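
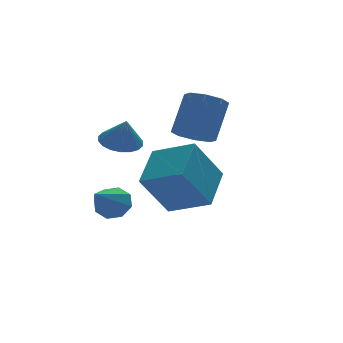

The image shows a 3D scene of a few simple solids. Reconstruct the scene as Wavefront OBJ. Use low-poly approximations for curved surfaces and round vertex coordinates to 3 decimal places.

v -1.496 2.419 -2.089
v -0.874 2.19 -1.658
v -2.684 1.261 -0.991
v -1.144 2.682 -1.432
v -1.62 3.019 -1.591
v -2.023 3.005 -2.041
v -2.117 2.648 -2.52
v -1.847 2.157 -2.746
v -1.371 1.819 -2.587
v -0.968 1.833 -2.137
v -1.823 0.781 1.719
v -1.406 0.107 1.441
v -1.757 0.359 2.841
v -1.132 0.35 1.516
v -0.994 0.677 1.632
v -1.021 1.026 1.764
v -1.206 1.326 1.888
v -1.514 1.518 1.979
v -1.883 1.564 2.018
v -2.24 1.455 1.998
v -2.514 1.213 1.923
v -2.652 0.885 1.807
v -2.625 0.537 1.674
v -2.44 0.237 1.55
v -2.132 0.045 1.46
v -1.763 -0.002 1.421
v 1.326 1.334 1.315
v 2.027 0.847 1.149
v 2.875 1.518 2.759
v 2.174 2.006 2.925
v 2.067 1.452 0.875
v 2.916 2.123 2.486
v 1.673 1.989 0.859
v 2.522 2.66 2.469
v 1.076 2.142 1.11
v 1.924 2.813 2.72
v 0.625 1.822 1.481
v 1.473 2.493 3.091
v 0.584 1.217 1.754
v 1.433 1.888 3.365
v 0.978 0.68 1.771
v 1.827 1.351 3.381
v 1.576 0.527 1.52
v 2.424 1.198 3.13
v -0.908 -2.612 1.125
v 0.192 -1.257 1.972
v -1.993 -1.32 0.468
v -0.893 0.035 1.316
v 0.273 -2.495 -0.596
v 1.373 -1.14 0.252
v -0.812 -1.203 -1.252
v 0.288 0.152 -0.405
f 2 1 4
f 2 4 3
f 4 1 5
f 4 5 3
f 5 1 6
f 5 6 3
f 6 1 7
f 6 7 3
f 7 1 8
f 7 8 3
f 8 1 9
f 8 9 3
f 9 1 10
f 9 10 3
f 10 1 2
f 10 2 3
f 12 11 14
f 12 14 13
f 14 11 15
f 14 15 13
f 15 11 16
f 15 16 13
f 16 11 17
f 16 17 13
f 17 11 18
f 17 18 13
f 18 11 19
f 18 19 13
f 19 11 20
f 19 20 13
f 20 11 21
f 20 21 13
f 21 11 22
f 21 22 13
f 22 11 23
f 22 23 13
f 23 11 24
f 23 24 13
f 24 11 25
f 24 25 13
f 25 11 26
f 25 26 13
f 26 11 12
f 26 12 13
f 28 27 31
f 28 31 29
f 29 31 32
f 29 32 30
f 31 27 33
f 31 33 32
f 32 33 34
f 32 34 30
f 33 27 35
f 33 35 34
f 34 35 36
f 34 36 30
f 35 27 37
f 35 37 36
f 36 37 38
f 36 38 30
f 37 27 39
f 37 39 38
f 38 39 40
f 38 40 30
f 39 27 41
f 39 41 40
f 40 41 42
f 40 42 30
f 41 27 43
f 41 43 42
f 42 43 44
f 42 44 30
f 43 27 28
f 43 28 44
f 44 28 29
f 44 29 30
f 46 48 45
f 49 46 45
f 45 48 47
f 47 49 45
f 46 52 48
f 50 46 49
f 50 52 46
f 48 52 47
f 51 49 47
f 47 52 51
f 51 50 49
f 52 50 51



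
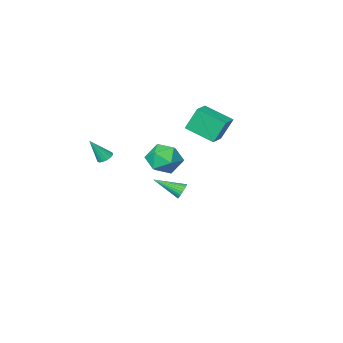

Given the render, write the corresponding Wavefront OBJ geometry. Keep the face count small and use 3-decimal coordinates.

v 1.62 1.357 0.647
v 2.63 1.101 1.148
v 0.73 0.279 1.892
v 1.74 0.023 2.393
v 1.309 1.094 2.474
v 1.859 1.759 1.705
v 1.501 -0.379 1.335
v 2.051 0.286 0.566
v 2.557 0.028 1.574
v 2.438 0.938 2.277
v 0.922 0.442 0.763
v 0.803 1.352 1.466
v -1.411 -2.617 -3.41
v -1.005 -2.403 -3.765
v -0.109 -3.763 -2.61
v -0.989 -2.262 -3.589
v -1.037 -2.175 -3.385
v -1.142 -2.155 -3.186
v -1.288 -2.205 -3.021
v -1.453 -2.319 -2.915
v -1.611 -2.477 -2.884
v -1.739 -2.657 -2.933
v -1.817 -2.831 -3.055
v -1.833 -2.973 -3.231
v -1.785 -3.06 -3.434
v -1.68 -3.08 -3.634
v -1.534 -3.029 -3.799
v -1.37 -2.916 -3.905
v -1.211 -2.757 -3.936
v -1.083 -2.577 -3.887
v -3.594 -5.17 0.521
v -4.229 -4.834 2.073
v -4.6 -3.601 -0.231
v -5.236 -3.265 1.321
v -2.624 -4.435 0.759
v -3.26 -4.099 2.311
v -3.631 -2.866 0.007
v -4.266 -2.53 1.559
v 3.527 -2.802 0.581
v 3.851 -2.394 0.484
v 4.333 -3.118 1.939
v 3.663 -2.291 0.62
v 3.444 -2.305 0.747
v 3.244 -2.433 0.835
v 3.108 -2.646 0.866
v 3.069 -2.894 0.831
v 3.135 -3.121 0.739
v 3.291 -3.275 0.611
v 3.5 -3.32 0.476
v 3.716 -3.247 0.365
v 3.889 -3.072 0.304
v 3.979 -2.835 0.306
v 3.965 -2.59 0.371
f 1 12 6
f 1 6 2
f 1 2 8
f 1 8 11
f 1 11 12
f 2 6 10
f 6 12 5
f 12 11 3
f 11 8 7
f 8 2 9
f 4 10 5
f 4 5 3
f 4 3 7
f 4 7 9
f 4 9 10
f 5 10 6
f 3 5 12
f 7 3 11
f 9 7 8
f 10 9 2
f 14 13 16
f 14 16 15
f 16 13 17
f 16 17 15
f 17 13 18
f 17 18 15
f 18 13 19
f 18 19 15
f 19 13 20
f 19 20 15
f 20 13 21
f 20 21 15
f 21 13 22
f 21 22 15
f 22 13 23
f 22 23 15
f 23 13 24
f 23 24 15
f 24 13 25
f 24 25 15
f 25 13 26
f 25 26 15
f 26 13 27
f 26 27 15
f 27 13 28
f 27 28 15
f 28 13 29
f 28 29 15
f 29 13 30
f 29 30 15
f 30 13 14
f 30 14 15
f 32 34 31
f 35 32 31
f 31 34 33
f 33 35 31
f 32 38 34
f 36 32 35
f 36 38 32
f 34 38 33
f 37 35 33
f 33 38 37
f 37 36 35
f 38 36 37
f 40 39 42
f 40 42 41
f 42 39 43
f 42 43 41
f 43 39 44
f 43 44 41
f 44 39 45
f 44 45 41
f 45 39 46
f 45 46 41
f 46 39 47
f 46 47 41
f 47 39 48
f 47 48 41
f 48 39 49
f 48 49 41
f 49 39 50
f 49 50 41
f 50 39 51
f 50 51 41
f 51 39 52
f 51 52 41
f 52 39 53
f 52 53 41
f 53 39 40
f 53 40 41



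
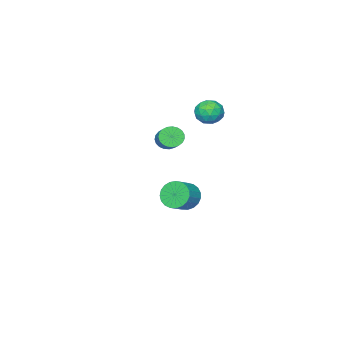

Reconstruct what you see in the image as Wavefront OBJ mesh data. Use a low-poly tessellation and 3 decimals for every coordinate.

v -0.194 -1.115 3.049
v 0.609 -0.965 3.126
v -0.029 -2.295 3.634
v 0.774 -2.145 3.711
v 0.232 -1.717 4.153
v 0.13 -0.987 3.792
v 0.45 -2.273 2.968
v 0.348 -1.543 2.607
v 1.007 -1.68 3.076
v 0.872 -1.337 3.808
v -0.292 -1.923 2.952
v -0.427 -1.58 3.684
v 0.193 -0.936 3.037
v 0.387 -2.324 3.723
v 0.069 -2.072 3.983
v 0.54 -1.984 4.029
v -0.088 -0.95 3.428
v 0.384 -0.861 3.473
v 0.162 -1.303 4.077
v 0.196 -2.399 3.287
v 0.668 -2.31 3.332
v 0.04 -1.276 2.731
v 0.511 -1.188 2.777
v 0.418 -1.957 2.683
v 0.899 -1.269 3.052
v 0.996 -1.962 3.396
v 0.805 -2.037 2.959
v 0.745 -1.609 2.747
v 0.82 -1.067 3.483
v 0.916 -1.76 3.826
v 0.598 -1.508 4.086
v 0.538 -1.08 3.874
v 1.053 -1.487 3.453
v -0.336 -1.5 2.934
v -0.24 -2.193 3.277
v 0.042 -2.18 2.886
v -0.018 -1.752 2.674
v -0.416 -1.298 3.364
v -0.319 -1.991 3.708
v -0.165 -1.651 4.013
v -0.225 -1.223 3.801
v -0.473 -1.773 3.307
v 0.063 -3.476 -3.479
v 0.468 -4.059 -4.016
v 1.482 -3.886 -3.438
v 1.077 -3.304 -2.901
v 0.517 -3.74 -4.198
v 1.531 -3.567 -3.619
v 0.488 -3.375 -4.255
v 1.502 -3.203 -3.676
v 0.385 -3.028 -4.177
v 1.399 -2.856 -3.599
v 0.226 -2.759 -3.98
v 1.241 -2.586 -3.401
v 0.04 -2.613 -3.695
v 1.054 -2.441 -3.117
v -0.143 -2.617 -3.374
v 0.871 -2.445 -2.795
v -0.29 -2.769 -3.07
v 0.724 -2.597 -2.492
v -0.376 -3.044 -2.837
v 0.638 -2.871 -2.259
v -0.387 -3.393 -2.715
v 0.628 -3.221 -2.137
v -0.319 -3.757 -2.726
v 0.695 -3.584 -2.148
v -0.185 -4.072 -2.866
v 0.829 -3.9 -2.288
v -0.009 -4.284 -3.113
v 1.005 -4.112 -2.535
v 0.18 -4.357 -3.423
v 1.194 -4.184 -2.844
v 0.349 -4.277 -3.742
v 1.363 -4.105 -3.164
v 3.456 -1.406 2.628
v 3.833 -1.862 2.871
v 4.601 -0.811 3.654
v 4.224 -0.354 3.412
v 3.965 -1.794 2.65
v 4.733 -0.742 3.433
v 4.008 -1.658 2.425
v 4.776 -0.606 3.209
v 3.956 -1.479 2.236
v 4.724 -0.427 3.019
v 3.817 -1.287 2.114
v 4.586 -0.235 2.897
v 3.616 -1.116 2.081
v 4.385 -0.064 2.864
v 3.388 -0.994 2.143
v 4.156 0.057 2.926
v 3.171 -0.945 2.289
v 3.939 0.107 3.072
v 3.003 -0.974 2.493
v 3.771 0.077 3.277
v 2.914 -1.079 2.721
v 3.682 -0.027 3.504
v 2.918 -1.24 2.933
v 3.686 -0.188 3.716
v 3.015 -1.43 3.092
v 3.784 -0.378 3.875
v 3.189 -1.615 3.171
v 3.957 -0.563 3.954
v 3.409 -1.765 3.156
v 4.177 -0.713 3.94
v 3.637 -1.852 3.05
v 4.405 -0.8 3.833
f 1 38 17
f 38 12 41
f 17 41 6
f 38 41 17
f 1 17 13
f 17 6 18
f 13 18 2
f 17 18 13
f 1 13 22
f 13 2 23
f 22 23 8
f 13 23 22
f 1 22 34
f 22 8 37
f 34 37 11
f 22 37 34
f 1 34 38
f 34 11 42
f 38 42 12
f 34 42 38
f 2 18 29
f 18 6 32
f 29 32 10
f 18 32 29
f 6 41 19
f 41 12 40
f 19 40 5
f 41 40 19
f 12 42 39
f 42 11 35
f 39 35 3
f 42 35 39
f 11 37 36
f 37 8 24
f 36 24 7
f 37 24 36
f 8 23 28
f 23 2 25
f 28 25 9
f 23 25 28
f 4 30 16
f 30 10 31
f 16 31 5
f 30 31 16
f 4 16 14
f 16 5 15
f 14 15 3
f 16 15 14
f 4 14 21
f 14 3 20
f 21 20 7
f 14 20 21
f 4 21 26
f 21 7 27
f 26 27 9
f 21 27 26
f 4 26 30
f 26 9 33
f 30 33 10
f 26 33 30
f 5 31 19
f 31 10 32
f 19 32 6
f 31 32 19
f 3 15 39
f 15 5 40
f 39 40 12
f 15 40 39
f 7 20 36
f 20 3 35
f 36 35 11
f 20 35 36
f 9 27 28
f 27 7 24
f 28 24 8
f 27 24 28
f 10 33 29
f 33 9 25
f 29 25 2
f 33 25 29
f 44 43 47
f 44 47 45
f 45 47 48
f 45 48 46
f 47 43 49
f 47 49 48
f 48 49 50
f 48 50 46
f 49 43 51
f 49 51 50
f 50 51 52
f 50 52 46
f 51 43 53
f 51 53 52
f 52 53 54
f 52 54 46
f 53 43 55
f 53 55 54
f 54 55 56
f 54 56 46
f 55 43 57
f 55 57 56
f 56 57 58
f 56 58 46
f 57 43 59
f 57 59 58
f 58 59 60
f 58 60 46
f 59 43 61
f 59 61 60
f 60 61 62
f 60 62 46
f 61 43 63
f 61 63 62
f 62 63 64
f 62 64 46
f 63 43 65
f 63 65 64
f 64 65 66
f 64 66 46
f 65 43 67
f 65 67 66
f 66 67 68
f 66 68 46
f 67 43 69
f 67 69 68
f 68 69 70
f 68 70 46
f 69 43 71
f 69 71 70
f 70 71 72
f 70 72 46
f 71 43 73
f 71 73 72
f 72 73 74
f 72 74 46
f 73 43 44
f 73 44 74
f 74 44 45
f 74 45 46
f 76 75 79
f 76 79 77
f 77 79 80
f 77 80 78
f 79 75 81
f 79 81 80
f 80 81 82
f 80 82 78
f 81 75 83
f 81 83 82
f 82 83 84
f 82 84 78
f 83 75 85
f 83 85 84
f 84 85 86
f 84 86 78
f 85 75 87
f 85 87 86
f 86 87 88
f 86 88 78
f 87 75 89
f 87 89 88
f 88 89 90
f 88 90 78
f 89 75 91
f 89 91 90
f 90 91 92
f 90 92 78
f 91 75 93
f 91 93 92
f 92 93 94
f 92 94 78
f 93 75 95
f 93 95 94
f 94 95 96
f 94 96 78
f 95 75 97
f 95 97 96
f 96 97 98
f 96 98 78
f 97 75 99
f 97 99 98
f 98 99 100
f 98 100 78
f 99 75 101
f 99 101 100
f 100 101 102
f 100 102 78
f 101 75 103
f 101 103 102
f 102 103 104
f 102 104 78
f 103 75 105
f 103 105 104
f 104 105 106
f 104 106 78
f 105 75 76
f 105 76 106
f 106 76 77
f 106 77 78



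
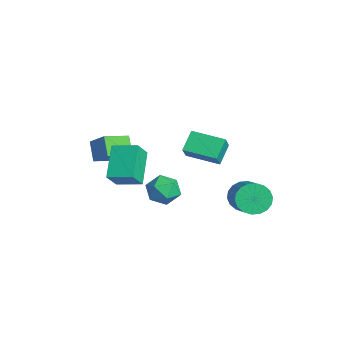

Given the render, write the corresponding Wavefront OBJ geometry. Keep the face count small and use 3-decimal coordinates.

v 0.974 2.837 -2.031
v 1.451 2.975 -2.77
v 3.282 2.661 -1.649
v 2.806 2.523 -0.909
v 1.419 3.339 -2.616
v 3.25 3.025 -1.495
v 1.299 3.603 -2.347
v 3.13 3.289 -1.225
v 1.115 3.716 -2.014
v 2.946 3.402 -0.893
v 0.903 3.654 -1.685
v 2.734 3.34 -0.564
v 0.705 3.431 -1.425
v 2.537 3.117 -0.304
v 0.561 3.09 -1.284
v 2.392 2.776 -0.163
v 0.498 2.699 -1.291
v 2.329 2.385 -0.17
v 0.53 2.335 -1.445
v 2.361 2.021 -0.324
v 0.65 2.071 -1.715
v 2.481 1.757 -0.593
v 0.834 1.958 -2.047
v 2.665 1.644 -0.926
v 1.046 2.02 -2.376
v 2.877 1.706 -1.255
v 1.243 2.243 -2.636
v 3.075 1.929 -1.515
v 1.388 2.584 -2.777
v 3.219 2.27 -1.656
v -3.474 -3.452 0.378
v -2.592 -2.998 1.203
v -3.762 -2.136 -0.039
v -2.88 -1.682 0.786
v -2.64 -3.538 -0.466
v -1.758 -3.084 0.359
v -2.928 -2.222 -0.883
v -2.046 -1.768 -0.058
v -3.294 1.806 -0.264
v -2.691 1.415 0.595
v -2.151 3.143 -0.459
v -1.548 2.753 0.401
v -2.612 1.107 -1.061
v -2.009 0.717 -0.201
v -1.469 2.445 -1.255
v -0.866 2.054 -0.396
v 1.026 -3.529 0.293
v -0.308 -2.859 1.436
v 1.768 -2.509 0.562
v 0.434 -1.839 1.704
v 1.526 -4.141 1.236
v 0.192 -3.471 2.378
v 2.268 -3.121 1.504
v 0.934 -2.451 2.647
v 0.916 -1.421 -0.049
v 1.47 -0.774 0.255
v 2.07 -2.266 -0.355
v 2.624 -1.619 -0.051
v 2.095 -2.068 0.527
v 1.381 -1.546 0.717
v 2.159 -1.494 -0.817
v 1.445 -0.972 -0.627
v 2.238 -0.819 -0.22
v 2.198 -1.174 0.611
v 1.342 -1.866 -0.711
v 1.302 -2.221 0.12
f 2 1 5
f 2 5 3
f 3 5 6
f 3 6 4
f 5 1 7
f 5 7 6
f 6 7 8
f 6 8 4
f 7 1 9
f 7 9 8
f 8 9 10
f 8 10 4
f 9 1 11
f 9 11 10
f 10 11 12
f 10 12 4
f 11 1 13
f 11 13 12
f 12 13 14
f 12 14 4
f 13 1 15
f 13 15 14
f 14 15 16
f 14 16 4
f 15 1 17
f 15 17 16
f 16 17 18
f 16 18 4
f 17 1 19
f 17 19 18
f 18 19 20
f 18 20 4
f 19 1 21
f 19 21 20
f 20 21 22
f 20 22 4
f 21 1 23
f 21 23 22
f 22 23 24
f 22 24 4
f 23 1 25
f 23 25 24
f 24 25 26
f 24 26 4
f 25 1 27
f 25 27 26
f 26 27 28
f 26 28 4
f 27 1 29
f 27 29 28
f 28 29 30
f 28 30 4
f 29 1 2
f 29 2 30
f 30 2 3
f 30 3 4
f 32 34 31
f 35 32 31
f 31 34 33
f 33 35 31
f 32 38 34
f 36 32 35
f 36 38 32
f 34 38 33
f 37 35 33
f 33 38 37
f 37 36 35
f 38 36 37
f 40 42 39
f 43 40 39
f 39 42 41
f 41 43 39
f 40 46 42
f 44 40 43
f 44 46 40
f 42 46 41
f 45 43 41
f 41 46 45
f 45 44 43
f 46 44 45
f 48 50 47
f 51 48 47
f 47 50 49
f 49 51 47
f 48 54 50
f 52 48 51
f 52 54 48
f 50 54 49
f 53 51 49
f 49 54 53
f 53 52 51
f 54 52 53
f 55 66 60
f 55 60 56
f 55 56 62
f 55 62 65
f 55 65 66
f 56 60 64
f 60 66 59
f 66 65 57
f 65 62 61
f 62 56 63
f 58 64 59
f 58 59 57
f 58 57 61
f 58 61 63
f 58 63 64
f 59 64 60
f 57 59 66
f 61 57 65
f 63 61 62
f 64 63 56



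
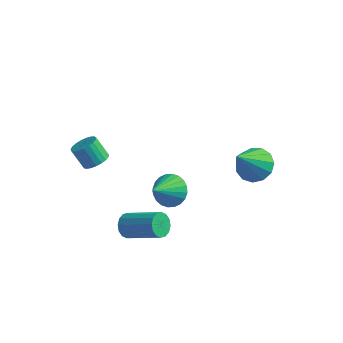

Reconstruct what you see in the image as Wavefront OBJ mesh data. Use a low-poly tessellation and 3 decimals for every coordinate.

v 1.337 -1.727 -0.263
v 1.805 -1.338 0.317
v 1.103 -2.913 0.723
v 1.507 -1.221 0.386
v 1.183 -1.181 0.357
v 0.883 -1.225 0.234
v 0.651 -1.344 0.035
v 0.524 -1.522 -0.21
v 0.521 -1.731 -0.462
v 0.642 -1.939 -0.684
v 0.869 -2.115 -0.842
v 1.167 -2.232 -0.912
v 1.491 -2.272 -0.883
v 1.792 -2.229 -0.759
v 2.023 -2.109 -0.56
v 2.15 -1.932 -0.316
v 2.153 -1.723 -0.063
v 2.032 -1.514 0.159
v -1.057 -3.788 2.626
v -0.675 -3.377 2.865
v -1.281 -3.321 3.733
v -1.663 -3.732 3.494
v -0.84 -3.23 2.741
v -1.445 -3.173 3.609
v -1.043 -3.179 2.596
v -1.648 -3.122 3.465
v -1.247 -3.234 2.457
v -1.853 -3.177 3.326
v -1.42 -3.384 2.347
v -2.025 -3.327 3.215
v -1.529 -3.605 2.285
v -2.134 -3.548 3.154
v -1.557 -3.857 2.282
v -2.162 -3.8 3.151
v -1.498 -4.097 2.339
v -2.104 -4.04 3.207
v -1.364 -4.284 2.445
v -1.969 -4.227 3.313
v -1.176 -4.385 2.582
v -1.781 -4.328 3.451
v -0.968 -4.383 2.727
v -1.573 -4.326 3.596
v -0.775 -4.278 2.854
v -1.38 -4.222 3.723
v -0.631 -4.089 2.942
v -1.236 -4.032 3.811
v -0.561 -3.847 2.975
v -1.166 -3.791 3.844
v -0.577 -3.596 2.948
v -1.182 -3.539 3.817
v 3.605 2.081 -0.879
v 4.116 2.626 -0.343
v 3.275 0.799 0.739
v 3.629 2.799 -0.305
v 3.134 2.744 -0.45
v 2.788 2.478 -0.73
v 2.702 2.086 -1.058
v 2.903 1.692 -1.329
v 3.326 1.422 -1.457
v 3.837 1.36 -1.402
v 4.275 1.528 -1.18
v 4.5 1.87 -0.863
v 4.441 2.28 -0.551
v -0.106 -2.955 -2.308
v 0.176 -3.119 -2.848
v 1.827 -3.168 -1.971
v 1.546 -3.005 -1.432
v 0.184 -2.793 -2.844
v 1.835 -2.842 -1.967
v 0.114 -2.51 -2.696
v 1.765 -2.56 -1.82
v -0.015 -2.347 -2.445
v 1.636 -2.396 -1.569
v -0.168 -2.347 -2.157
v 1.484 -2.396 -1.281
v -0.304 -2.51 -1.909
v 1.347 -2.559 -1.033
v -0.387 -2.792 -1.769
v 1.264 -2.841 -0.892
v -0.395 -3.118 -1.773
v 1.256 -3.167 -0.896
v -0.325 -3.4 -1.92
v 1.326 -3.45 -1.044
v -0.196 -3.564 -2.171
v 1.455 -3.613 -1.295
v -0.044 -3.564 -2.459
v 1.608 -3.613 -1.583
v 0.093 -3.401 -2.707
v 1.744 -3.45 -1.831
f 2 1 4
f 2 4 3
f 4 1 5
f 4 5 3
f 5 1 6
f 5 6 3
f 6 1 7
f 6 7 3
f 7 1 8
f 7 8 3
f 8 1 9
f 8 9 3
f 9 1 10
f 9 10 3
f 10 1 11
f 10 11 3
f 11 1 12
f 11 12 3
f 12 1 13
f 12 13 3
f 13 1 14
f 13 14 3
f 14 1 15
f 14 15 3
f 15 1 16
f 15 16 3
f 16 1 17
f 16 17 3
f 17 1 18
f 17 18 3
f 18 1 2
f 18 2 3
f 20 19 23
f 20 23 21
f 21 23 24
f 21 24 22
f 23 19 25
f 23 25 24
f 24 25 26
f 24 26 22
f 25 19 27
f 25 27 26
f 26 27 28
f 26 28 22
f 27 19 29
f 27 29 28
f 28 29 30
f 28 30 22
f 29 19 31
f 29 31 30
f 30 31 32
f 30 32 22
f 31 19 33
f 31 33 32
f 32 33 34
f 32 34 22
f 33 19 35
f 33 35 34
f 34 35 36
f 34 36 22
f 35 19 37
f 35 37 36
f 36 37 38
f 36 38 22
f 37 19 39
f 37 39 38
f 38 39 40
f 38 40 22
f 39 19 41
f 39 41 40
f 40 41 42
f 40 42 22
f 41 19 43
f 41 43 42
f 42 43 44
f 42 44 22
f 43 19 45
f 43 45 44
f 44 45 46
f 44 46 22
f 45 19 47
f 45 47 46
f 46 47 48
f 46 48 22
f 47 19 49
f 47 49 48
f 48 49 50
f 48 50 22
f 49 19 20
f 49 20 50
f 50 20 21
f 50 21 22
f 52 51 54
f 52 54 53
f 54 51 55
f 54 55 53
f 55 51 56
f 55 56 53
f 56 51 57
f 56 57 53
f 57 51 58
f 57 58 53
f 58 51 59
f 58 59 53
f 59 51 60
f 59 60 53
f 60 51 61
f 60 61 53
f 61 51 62
f 61 62 53
f 62 51 63
f 62 63 53
f 63 51 52
f 63 52 53
f 65 64 68
f 65 68 66
f 66 68 69
f 66 69 67
f 68 64 70
f 68 70 69
f 69 70 71
f 69 71 67
f 70 64 72
f 70 72 71
f 71 72 73
f 71 73 67
f 72 64 74
f 72 74 73
f 73 74 75
f 73 75 67
f 74 64 76
f 74 76 75
f 75 76 77
f 75 77 67
f 76 64 78
f 76 78 77
f 77 78 79
f 77 79 67
f 78 64 80
f 78 80 79
f 79 80 81
f 79 81 67
f 80 64 82
f 80 82 81
f 81 82 83
f 81 83 67
f 82 64 84
f 82 84 83
f 83 84 85
f 83 85 67
f 84 64 86
f 84 86 85
f 85 86 87
f 85 87 67
f 86 64 88
f 86 88 87
f 87 88 89
f 87 89 67
f 88 64 65
f 88 65 89
f 89 65 66
f 89 66 67



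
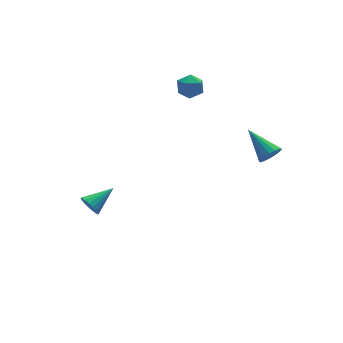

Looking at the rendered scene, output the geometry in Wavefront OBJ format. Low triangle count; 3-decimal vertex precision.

v -3.525 2.485 -2.616
v -3.248 2.273 -3.128
v -2.175 2.815 -2.024
v -3.288 2.54 -3.186
v -3.375 2.796 -3.131
v -3.492 2.99 -2.973
v -3.615 3.084 -2.745
v -3.72 3.06 -2.491
v -3.787 2.922 -2.262
v -3.801 2.697 -2.103
v -3.761 2.43 -2.045
v -3.674 2.174 -2.1
v -3.558 1.98 -2.258
v -3.435 1.885 -2.486
v -3.33 1.91 -2.74
v -3.263 2.048 -2.969
v 2.172 3.974 3.728
v 2.661 3.434 3.828
v 1.319 3.166 3.532
v 1.808 2.626 3.632
v 1.6 3.043 4.201
v 2.127 3.542 4.322
v 1.853 3.058 3.038
v 2.38 3.557 3.159
v 2.464 2.867 3.401
v 2.308 2.858 4.12
v 1.672 3.742 3.24
v 1.516 3.733 3.959
v 3.29 -2.528 2.682
v 3.811 -2.568 3.014
v 2.87 -1.072 3.518
v 3.891 -2.409 2.777
v 3.832 -2.277 2.518
v 3.65 -2.202 2.296
v 3.385 -2.202 2.163
v 3.098 -2.276 2.149
v 2.855 -2.408 2.256
v 2.711 -2.568 2.462
v 2.701 -2.718 2.717
v 2.825 -2.824 2.965
v 3.055 -2.863 3.148
v 3.34 -2.825 3.224
v 3.612 -2.718 3.176
f 2 1 4
f 2 4 3
f 4 1 5
f 4 5 3
f 5 1 6
f 5 6 3
f 6 1 7
f 6 7 3
f 7 1 8
f 7 8 3
f 8 1 9
f 8 9 3
f 9 1 10
f 9 10 3
f 10 1 11
f 10 11 3
f 11 1 12
f 11 12 3
f 12 1 13
f 12 13 3
f 13 1 14
f 13 14 3
f 14 1 15
f 14 15 3
f 15 1 16
f 15 16 3
f 16 1 2
f 16 2 3
f 17 28 22
f 17 22 18
f 17 18 24
f 17 24 27
f 17 27 28
f 18 22 26
f 22 28 21
f 28 27 19
f 27 24 23
f 24 18 25
f 20 26 21
f 20 21 19
f 20 19 23
f 20 23 25
f 20 25 26
f 21 26 22
f 19 21 28
f 23 19 27
f 25 23 24
f 26 25 18
f 30 29 32
f 30 32 31
f 32 29 33
f 32 33 31
f 33 29 34
f 33 34 31
f 34 29 35
f 34 35 31
f 35 29 36
f 35 36 31
f 36 29 37
f 36 37 31
f 37 29 38
f 37 38 31
f 38 29 39
f 38 39 31
f 39 29 40
f 39 40 31
f 40 29 41
f 40 41 31
f 41 29 42
f 41 42 31
f 42 29 43
f 42 43 31
f 43 29 30
f 43 30 31



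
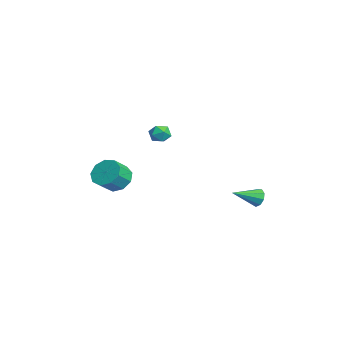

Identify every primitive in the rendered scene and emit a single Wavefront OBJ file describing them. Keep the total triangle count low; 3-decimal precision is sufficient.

v -0.516 -2.818 -2.928
v 0.281 -2.642 -3.374
v 0.853 -3.367 -2.639
v 0.056 -3.542 -2.192
v 0.2 -2.225 -2.901
v 0.772 -2.95 -2.166
v -0.215 -2.085 -2.44
v 0.357 -2.81 -1.705
v -0.771 -2.288 -2.207
v -0.2 -3.013 -1.472
v -1.208 -2.739 -2.311
v -0.636 -3.464 -1.576
v -1.321 -3.227 -2.704
v -0.749 -3.951 -1.969
v -1.057 -3.523 -3.201
v -0.485 -4.247 -2.466
v -0.54 -3.489 -3.571
v 0.032 -4.214 -2.836
v -0.012 -3.141 -3.639
v 0.56 -3.866 -2.904
v 1.766 4.18 -3.89
v 2.034 4.023 -4.415
v 2.134 2.74 -3.27
v 2.312 4.203 -4.161
v 2.335 4.372 -3.781
v 2.091 4.452 -3.451
v 1.696 4.404 -3.327
v 1.333 4.252 -3.466
v 1.173 4.066 -3.803
v 1.29 3.933 -4.181
v 1.63 3.916 -4.422
v -0.505 0.035 -0.033
v -0.222 -0.399 0.38
v -1.298 -0.661 -0.22
v -1.015 -1.095 0.193
v -1.283 -0.538 0.431
v -0.793 -0.108 0.547
v -0.727 -0.952 -0.387
v -0.237 -0.522 -0.271
v -0.359 -1.009 0.161
v -0.702 -0.753 0.666
v -0.818 -0.307 -0.506
v -1.161 -0.051 -0.001
f 2 1 5
f 2 5 3
f 3 5 6
f 3 6 4
f 5 1 7
f 5 7 6
f 6 7 8
f 6 8 4
f 7 1 9
f 7 9 8
f 8 9 10
f 8 10 4
f 9 1 11
f 9 11 10
f 10 11 12
f 10 12 4
f 11 1 13
f 11 13 12
f 12 13 14
f 12 14 4
f 13 1 15
f 13 15 14
f 14 15 16
f 14 16 4
f 15 1 17
f 15 17 16
f 16 17 18
f 16 18 4
f 17 1 19
f 17 19 18
f 18 19 20
f 18 20 4
f 19 1 2
f 19 2 20
f 20 2 3
f 20 3 4
f 22 21 24
f 22 24 23
f 24 21 25
f 24 25 23
f 25 21 26
f 25 26 23
f 26 21 27
f 26 27 23
f 27 21 28
f 27 28 23
f 28 21 29
f 28 29 23
f 29 21 30
f 29 30 23
f 30 21 31
f 30 31 23
f 31 21 22
f 31 22 23
f 32 43 37
f 32 37 33
f 32 33 39
f 32 39 42
f 32 42 43
f 33 37 41
f 37 43 36
f 43 42 34
f 42 39 38
f 39 33 40
f 35 41 36
f 35 36 34
f 35 34 38
f 35 38 40
f 35 40 41
f 36 41 37
f 34 36 43
f 38 34 42
f 40 38 39
f 41 40 33



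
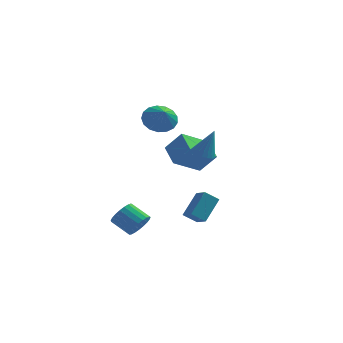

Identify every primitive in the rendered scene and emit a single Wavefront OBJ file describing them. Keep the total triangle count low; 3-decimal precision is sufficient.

v 1.592 0.527 0.397
v 2.248 0.363 0.181
v 2.188 0.773 2.023
v 2.241 0.655 0.139
v 2.121 0.925 0.142
v 1.91 1.126 0.189
v 1.644 1.224 0.272
v 1.369 1.2 0.376
v 1.132 1.061 0.484
v 0.975 0.829 0.577
v 0.924 0.544 0.639
v 0.989 0.257 0.659
v 1.158 0.016 0.633
v 1.402 -0.136 0.567
v 1.679 -0.174 0.471
v 1.941 -0.091 0.362
v 2.142 0.099 0.26
v -0.842 -3.832 -3.227
v -0.452 -3.997 -2.56
v -1.489 -3.633 -1.865
v -1.878 -3.468 -2.533
v -0.374 -3.681 -2.608
v -1.411 -3.318 -1.914
v -0.377 -3.392 -2.764
v -1.414 -3.029 -2.069
v -0.46 -3.179 -2.999
v -1.497 -2.815 -2.305
v -0.609 -3.078 -3.274
v -1.646 -2.715 -2.58
v -0.798 -3.108 -3.541
v -1.835 -2.745 -2.846
v -0.995 -3.263 -3.754
v -2.032 -2.9 -3.059
v -1.165 -3.516 -3.875
v -2.202 -3.153 -3.181
v -1.279 -3.824 -3.885
v -2.316 -3.461 -3.19
v -1.318 -4.133 -3.781
v -2.355 -3.77 -3.086
v -1.274 -4.39 -3.581
v -2.311 -4.027 -2.886
v -1.155 -4.551 -3.32
v -2.192 -4.187 -2.625
v -0.983 -4.587 -3.043
v -2.019 -4.223 -2.348
v -0.785 -4.492 -2.798
v -1.822 -4.129 -2.103
v -0.598 -4.284 -2.627
v -1.635 -3.92 -1.932
v 1.809 -3.809 -2.2
v 2.313 -2.717 -1.056
v 1.248 -3.155 -2.577
v 1.753 -2.064 -1.432
v 2.507 -3.536 -2.768
v 3.012 -2.445 -1.623
v 1.947 -2.883 -3.144
v 2.451 -1.791 -2
v -0.949 1.801 2.344
v -0.364 2.501 2.753
v -0.511 0.959 3.156
v -0.771 2.531 3.004
v -1.218 2.394 3.103
v -1.604 2.121 3.029
v -1.84 1.775 2.797
v -1.872 1.435 2.462
v -1.693 1.179 2.099
v -1.343 1.065 1.793
v -0.903 1.121 1.613
v -0.474 1.332 1.6
v -0.153 1.651 1.758
v -0.015 2.004 2.05
v -0.091 2.311 2.409
v -0.206 1.774 -0.856
v -0.902 2.966 -0.196
v 1.024 3.011 -1.793
v 0.328 4.203 -1.133
v 0.732 1.697 0.273
v 0.036 2.889 0.933
v 1.962 2.934 -0.664
v 1.266 4.126 -0.004
f 2 1 4
f 2 4 3
f 4 1 5
f 4 5 3
f 5 1 6
f 5 6 3
f 6 1 7
f 6 7 3
f 7 1 8
f 7 8 3
f 8 1 9
f 8 9 3
f 9 1 10
f 9 10 3
f 10 1 11
f 10 11 3
f 11 1 12
f 11 12 3
f 12 1 13
f 12 13 3
f 13 1 14
f 13 14 3
f 14 1 15
f 14 15 3
f 15 1 16
f 15 16 3
f 16 1 17
f 16 17 3
f 17 1 2
f 17 2 3
f 19 18 22
f 19 22 20
f 20 22 23
f 20 23 21
f 22 18 24
f 22 24 23
f 23 24 25
f 23 25 21
f 24 18 26
f 24 26 25
f 25 26 27
f 25 27 21
f 26 18 28
f 26 28 27
f 27 28 29
f 27 29 21
f 28 18 30
f 28 30 29
f 29 30 31
f 29 31 21
f 30 18 32
f 30 32 31
f 31 32 33
f 31 33 21
f 32 18 34
f 32 34 33
f 33 34 35
f 33 35 21
f 34 18 36
f 34 36 35
f 35 36 37
f 35 37 21
f 36 18 38
f 36 38 37
f 37 38 39
f 37 39 21
f 38 18 40
f 38 40 39
f 39 40 41
f 39 41 21
f 40 18 42
f 40 42 41
f 41 42 43
f 41 43 21
f 42 18 44
f 42 44 43
f 43 44 45
f 43 45 21
f 44 18 46
f 44 46 45
f 45 46 47
f 45 47 21
f 46 18 48
f 46 48 47
f 47 48 49
f 47 49 21
f 48 18 19
f 48 19 49
f 49 19 20
f 49 20 21
f 51 53 50
f 54 51 50
f 50 53 52
f 52 54 50
f 51 57 53
f 55 51 54
f 55 57 51
f 53 57 52
f 56 54 52
f 52 57 56
f 56 55 54
f 57 55 56
f 59 58 61
f 59 61 60
f 61 58 62
f 61 62 60
f 62 58 63
f 62 63 60
f 63 58 64
f 63 64 60
f 64 58 65
f 64 65 60
f 65 58 66
f 65 66 60
f 66 58 67
f 66 67 60
f 67 58 68
f 67 68 60
f 68 58 69
f 68 69 60
f 69 58 70
f 69 70 60
f 70 58 71
f 70 71 60
f 71 58 72
f 71 72 60
f 72 58 59
f 72 59 60
f 74 76 73
f 77 74 73
f 73 76 75
f 75 77 73
f 74 80 76
f 78 74 77
f 78 80 74
f 76 80 75
f 79 77 75
f 75 80 79
f 79 78 77
f 80 78 79



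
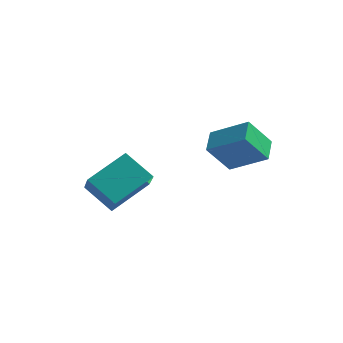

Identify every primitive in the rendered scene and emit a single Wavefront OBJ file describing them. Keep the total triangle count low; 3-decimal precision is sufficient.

v 1.913 -0.512 -1.348
v 1.752 0.408 -1.02
v 0.532 -0.466 -2.155
v 0.372 0.455 -1.828
v 2.588 0.005 -2.472
v 2.428 0.926 -2.145
v 1.208 0.052 -3.28
v 1.047 0.972 -2.952
v -1.522 -3.748 -3.311
v -2.605 -3.459 -2.54
v -1.96 -2.951 -4.226
v -3.044 -2.662 -3.455
v -0.656 -2.438 -2.585
v -1.74 -2.149 -1.814
v -1.095 -1.641 -3.5
v -2.178 -1.352 -2.729
f 2 4 1
f 5 2 1
f 1 4 3
f 3 5 1
f 2 8 4
f 6 2 5
f 6 8 2
f 4 8 3
f 7 5 3
f 3 8 7
f 7 6 5
f 8 6 7
f 10 12 9
f 13 10 9
f 9 12 11
f 11 13 9
f 10 16 12
f 14 10 13
f 14 16 10
f 12 16 11
f 15 13 11
f 11 16 15
f 15 14 13
f 16 14 15



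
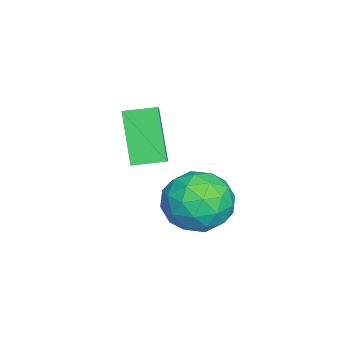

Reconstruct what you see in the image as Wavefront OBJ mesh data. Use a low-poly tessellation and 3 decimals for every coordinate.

v -1.707 0.129 2.358
v -2.535 -0.249 3.746
v -1.914 0.987 2.467
v -2.743 0.61 3.855
v -0.697 0.29 3.005
v -1.526 -0.087 4.393
v -0.905 1.149 3.114
v -1.733 0.771 4.502
v -1.588 2.688 0.965
v -1.139 2.467 1.829
v -1.981 1.133 0.771
v -1.532 0.912 1.635
v -2.376 1.446 1.633
v -2.133 2.407 1.753
v -0.987 1.193 0.847
v -0.744 2.154 0.967
v -0.768 1.543 1.756
v -1.626 1.699 2.242
v -1.494 1.901 0.358
v -2.352 2.057 0.844
v -1.329 2.714 1.414
v -1.791 0.886 1.186
v -2.287 1.2 1.185
v -2.023 1.07 1.693
v -1.913 2.679 1.369
v -1.649 2.549 1.877
v -2.377 1.949 1.762
v -1.471 1.051 0.723
v -1.207 0.921 1.231
v -1.097 2.53 0.907
v -0.833 2.4 1.415
v -0.743 1.651 0.838
v -0.847 2.041 1.879
v -1.078 1.127 1.765
v -0.757 1.292 1.302
v -0.614 1.857 1.372
v -1.351 2.133 2.165
v -1.582 1.219 2.051
v -2.079 1.533 2.05
v -1.936 2.098 2.12
v -1.133 1.59 2.122
v -1.538 2.381 0.549
v -1.769 1.467 0.435
v -1.184 1.502 0.48
v -1.041 2.067 0.55
v -2.042 2.473 0.835
v -2.273 1.559 0.721
v -2.506 1.743 1.228
v -2.363 2.308 1.298
v -1.987 2.01 0.478
f 2 4 1
f 5 2 1
f 1 4 3
f 3 5 1
f 2 8 4
f 6 2 5
f 6 8 2
f 4 8 3
f 7 5 3
f 3 8 7
f 7 6 5
f 8 6 7
f 9 46 25
f 46 20 49
f 25 49 14
f 46 49 25
f 9 25 21
f 25 14 26
f 21 26 10
f 25 26 21
f 9 21 30
f 21 10 31
f 30 31 16
f 21 31 30
f 9 30 42
f 30 16 45
f 42 45 19
f 30 45 42
f 9 42 46
f 42 19 50
f 46 50 20
f 42 50 46
f 10 26 37
f 26 14 40
f 37 40 18
f 26 40 37
f 14 49 27
f 49 20 48
f 27 48 13
f 49 48 27
f 20 50 47
f 50 19 43
f 47 43 11
f 50 43 47
f 19 45 44
f 45 16 32
f 44 32 15
f 45 32 44
f 16 31 36
f 31 10 33
f 36 33 17
f 31 33 36
f 12 38 24
f 38 18 39
f 24 39 13
f 38 39 24
f 12 24 22
f 24 13 23
f 22 23 11
f 24 23 22
f 12 22 29
f 22 11 28
f 29 28 15
f 22 28 29
f 12 29 34
f 29 15 35
f 34 35 17
f 29 35 34
f 12 34 38
f 34 17 41
f 38 41 18
f 34 41 38
f 13 39 27
f 39 18 40
f 27 40 14
f 39 40 27
f 11 23 47
f 23 13 48
f 47 48 20
f 23 48 47
f 15 28 44
f 28 11 43
f 44 43 19
f 28 43 44
f 17 35 36
f 35 15 32
f 36 32 16
f 35 32 36
f 18 41 37
f 41 17 33
f 37 33 10
f 41 33 37



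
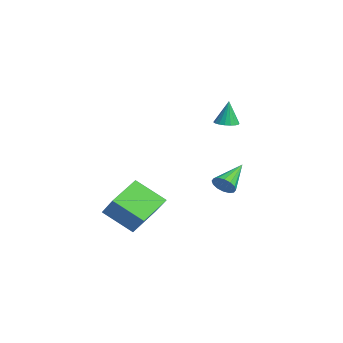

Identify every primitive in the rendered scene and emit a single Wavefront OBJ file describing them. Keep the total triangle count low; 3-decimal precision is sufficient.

v 4.141 -3.716 -2.183
v 3.17 -5.095 -1
v 2.936 -2.198 -1.402
v 1.965 -3.576 -0.219
v 5.315 -3.444 -0.901
v 4.344 -4.822 0.282
v 4.11 -1.925 -0.12
v 3.139 -3.304 1.063
v -1.415 3.004 2.862
v -0.975 3.561 2.831
v -1.525 3.176 4.418
v -1.26 3.694 2.796
v -1.575 3.69 2.775
v -1.859 3.551 2.77
v -2.054 3.303 2.784
v -2.123 2.996 2.813
v -2.052 2.691 2.851
v -1.855 2.447 2.892
v -1.571 2.314 2.927
v -1.255 2.318 2.949
v -0.972 2.457 2.953
v -0.776 2.705 2.94
v -0.707 3.012 2.911
v -0.778 3.317 2.872
v 4.4 1.036 0.699
v 4.951 1.209 1.112
v 3.3 2.384 1.601
v 4.979 1.428 0.818
v 4.852 1.542 0.493
v 4.604 1.521 0.222
v 4.301 1.369 0.08
v 4.024 1.128 0.104
v 3.849 0.862 0.287
v 3.82 0.643 0.58
v 3.947 0.529 0.906
v 4.196 0.551 1.176
v 4.499 0.702 1.318
v 4.775 0.943 1.295
f 2 4 1
f 5 2 1
f 1 4 3
f 3 5 1
f 2 8 4
f 6 2 5
f 6 8 2
f 4 8 3
f 7 5 3
f 3 8 7
f 7 6 5
f 8 6 7
f 10 9 12
f 10 12 11
f 12 9 13
f 12 13 11
f 13 9 14
f 13 14 11
f 14 9 15
f 14 15 11
f 15 9 16
f 15 16 11
f 16 9 17
f 16 17 11
f 17 9 18
f 17 18 11
f 18 9 19
f 18 19 11
f 19 9 20
f 19 20 11
f 20 9 21
f 20 21 11
f 21 9 22
f 21 22 11
f 22 9 23
f 22 23 11
f 23 9 24
f 23 24 11
f 24 9 10
f 24 10 11
f 26 25 28
f 26 28 27
f 28 25 29
f 28 29 27
f 29 25 30
f 29 30 27
f 30 25 31
f 30 31 27
f 31 25 32
f 31 32 27
f 32 25 33
f 32 33 27
f 33 25 34
f 33 34 27
f 34 25 35
f 34 35 27
f 35 25 36
f 35 36 27
f 36 25 37
f 36 37 27
f 37 25 38
f 37 38 27
f 38 25 26
f 38 26 27



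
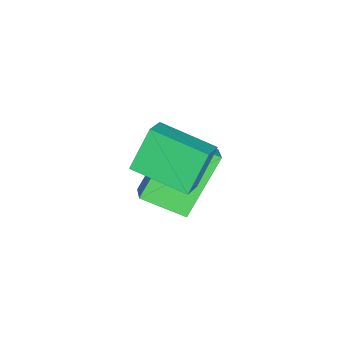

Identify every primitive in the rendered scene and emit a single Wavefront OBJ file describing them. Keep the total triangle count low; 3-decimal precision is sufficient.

v -4.135 0.386 -1.839
v -4.052 -0.9 -1.268
v -3.333 0.691 -1.269
v -3.249 -0.596 -0.699
v -2.831 -0.204 -3.361
v -2.747 -1.491 -2.791
v -2.028 0.1 -2.792
v -1.945 -1.186 -2.221
v -2.685 -0.826 0.556
v -1.897 -0.853 1.049
v -2.412 0.806 0.21
v -1.624 0.778 0.703
v -1.996 -1.178 -0.563
v -1.208 -1.206 -0.07
v -1.723 0.453 -0.909
v -0.935 0.426 -0.416
f 2 4 1
f 5 2 1
f 1 4 3
f 3 5 1
f 2 8 4
f 6 2 5
f 6 8 2
f 4 8 3
f 7 5 3
f 3 8 7
f 7 6 5
f 8 6 7
f 10 12 9
f 13 10 9
f 9 12 11
f 11 13 9
f 10 16 12
f 14 10 13
f 14 16 10
f 12 16 11
f 15 13 11
f 11 16 15
f 15 14 13
f 16 14 15



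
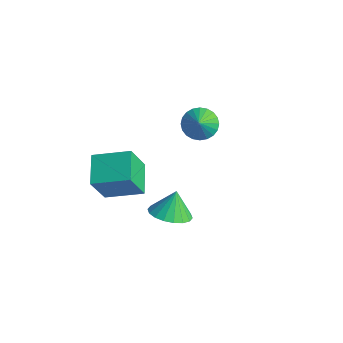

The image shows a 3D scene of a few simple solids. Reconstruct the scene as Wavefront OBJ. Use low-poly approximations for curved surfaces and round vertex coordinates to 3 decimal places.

v -1.636 -0.958 -1.871
v -1.587 -1.884 -0.02
v -0.154 0.258 -1.302
v -0.105 -0.667 0.549
v -0.475 -2.093 -2.469
v -0.426 -3.018 -0.618
v 1.007 -0.876 -1.9
v 1.056 -1.802 -0.049
v 3.052 -1.15 -1.681
v 3.893 -0.499 -1.873
v 2.888 -0.57 -0.439
v 3.52 -0.245 -2.041
v 3.055 -0.171 -2.137
v 2.59 -0.29 -2.143
v 2.216 -0.58 -2.058
v 2.008 -0.982 -1.897
v 2.006 -1.418 -1.694
v 2.212 -1.8 -1.489
v 2.584 -2.054 -1.321
v 3.049 -2.129 -1.224
v 3.515 -2.009 -1.218
v 3.889 -1.72 -1.304
v 4.097 -1.317 -1.464
v 4.098 -0.881 -1.667
v -0.392 4.205 -0.974
v 0.119 3.705 -1.6
v 0.092 3.635 -0.126
v 0.344 3.993 -1.536
v 0.457 4.312 -1.386
v 0.441 4.615 -1.173
v 0.298 4.856 -0.93
v 0.05 4.997 -0.694
v -0.265 5.018 -0.5
v -0.6 4.915 -0.379
v -0.903 4.704 -0.348
v -1.128 4.417 -0.412
v -1.241 4.097 -0.562
v -1.225 3.794 -0.774
v -1.082 3.553 -1.018
v -0.834 3.412 -1.254
v -0.519 3.391 -1.448
v -0.184 3.494 -1.569
f 2 4 1
f 5 2 1
f 1 4 3
f 3 5 1
f 2 8 4
f 6 2 5
f 6 8 2
f 4 8 3
f 7 5 3
f 3 8 7
f 7 6 5
f 8 6 7
f 10 9 12
f 10 12 11
f 12 9 13
f 12 13 11
f 13 9 14
f 13 14 11
f 14 9 15
f 14 15 11
f 15 9 16
f 15 16 11
f 16 9 17
f 16 17 11
f 17 9 18
f 17 18 11
f 18 9 19
f 18 19 11
f 19 9 20
f 19 20 11
f 20 9 21
f 20 21 11
f 21 9 22
f 21 22 11
f 22 9 23
f 22 23 11
f 23 9 24
f 23 24 11
f 24 9 10
f 24 10 11
f 26 25 28
f 26 28 27
f 28 25 29
f 28 29 27
f 29 25 30
f 29 30 27
f 30 25 31
f 30 31 27
f 31 25 32
f 31 32 27
f 32 25 33
f 32 33 27
f 33 25 34
f 33 34 27
f 34 25 35
f 34 35 27
f 35 25 36
f 35 36 27
f 36 25 37
f 36 37 27
f 37 25 38
f 37 38 27
f 38 25 39
f 38 39 27
f 39 25 40
f 39 40 27
f 40 25 41
f 40 41 27
f 41 25 42
f 41 42 27
f 42 25 26
f 42 26 27



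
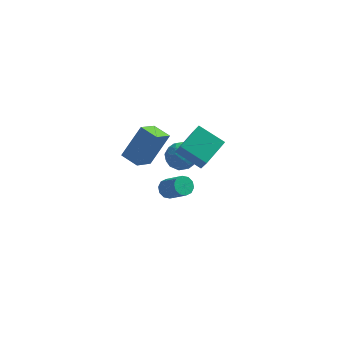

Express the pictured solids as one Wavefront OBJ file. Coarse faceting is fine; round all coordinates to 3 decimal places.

v -1.312 1.31 -0.782
v -0.433 1.357 -0.464
v -1.147 -0.177 -1.016
v -0.268 -0.13 -0.698
v -0.985 -0.007 -0.11
v -1.087 0.912 0.035
v -0.493 0.268 -1.515
v -0.595 1.187 -1.37
v 0.073 0.714 -0.917
v -0.231 0.543 -0.049
v -1.349 0.637 -1.431
v -1.653 0.466 -0.563
v -0.887 1.464 -0.602
v -0.693 -0.284 -0.878
v -1.115 -0.212 -0.532
v -0.598 -0.184 -0.345
v -1.271 1.202 -0.309
v -0.755 1.23 -0.123
v -1.079 0.428 0.086
v -0.825 -0.05 -1.357
v -0.309 -0.022 -1.171
v -0.982 1.364 -1.135
v -0.465 1.392 -0.948
v -0.501 0.752 -1.566
v -0.073 1.114 -0.682
v 0.024 0.24 -0.82
v -0.108 0.474 -1.3
v -0.168 1.014 -1.215
v -0.252 1.013 -0.172
v -0.155 0.14 -0.309
v -0.576 0.211 0.037
v -0.636 0.752 0.122
v 0.046 0.635 -0.438
v -1.425 1.04 -1.171
v -1.328 0.167 -1.308
v -0.944 0.428 -1.602
v -1.004 0.969 -1.517
v -1.604 0.94 -0.66
v -1.507 0.066 -0.798
v -1.412 0.166 -0.265
v -1.472 0.706 -0.18
v -1.626 0.545 -1.042
v -1.884 -2.856 1.754
v -2.388 -3.948 2.581
v -2.767 -2.302 1.947
v -3.272 -3.395 2.773
v -1.008 -2.025 3.387
v -1.513 -3.118 4.213
v -1.892 -1.472 3.579
v -2.396 -2.564 4.406
v -0.903 -0.909 1.019
v -0.521 -1.679 2.248
v -0.134 0.424 1.615
v 0.248 -0.346 2.844
v 0.512 -1.394 0.276
v 0.894 -2.164 1.505
v 1.281 -0.061 0.872
v 1.663 -0.831 2.101
v -1.509 0.703 -3.809
v -1.101 0.564 -4.255
v -0.142 -0.142 -3.157
v -0.551 -0.003 -2.711
v -1.01 0.908 -4.113
v -0.051 0.202 -3.015
v -1.109 1.174 -3.856
v -0.15 0.468 -2.758
v -1.361 1.26 -3.58
v -0.402 0.554 -2.482
v -1.67 1.133 -3.392
v -0.711 0.427 -2.294
v -1.918 0.842 -3.363
v -0.959 0.136 -2.265
v -2.009 0.498 -3.505
v -1.05 -0.208 -2.407
v -1.91 0.232 -3.762
v -0.951 -0.474 -2.664
v -1.658 0.146 -4.038
v -0.699 -0.56 -2.94
v -1.349 0.273 -4.226
v -0.39 -0.433 -3.128
f 1 38 17
f 38 12 41
f 17 41 6
f 38 41 17
f 1 17 13
f 17 6 18
f 13 18 2
f 17 18 13
f 1 13 22
f 13 2 23
f 22 23 8
f 13 23 22
f 1 22 34
f 22 8 37
f 34 37 11
f 22 37 34
f 1 34 38
f 34 11 42
f 38 42 12
f 34 42 38
f 2 18 29
f 18 6 32
f 29 32 10
f 18 32 29
f 6 41 19
f 41 12 40
f 19 40 5
f 41 40 19
f 12 42 39
f 42 11 35
f 39 35 3
f 42 35 39
f 11 37 36
f 37 8 24
f 36 24 7
f 37 24 36
f 8 23 28
f 23 2 25
f 28 25 9
f 23 25 28
f 4 30 16
f 30 10 31
f 16 31 5
f 30 31 16
f 4 16 14
f 16 5 15
f 14 15 3
f 16 15 14
f 4 14 21
f 14 3 20
f 21 20 7
f 14 20 21
f 4 21 26
f 21 7 27
f 26 27 9
f 21 27 26
f 4 26 30
f 26 9 33
f 30 33 10
f 26 33 30
f 5 31 19
f 31 10 32
f 19 32 6
f 31 32 19
f 3 15 39
f 15 5 40
f 39 40 12
f 15 40 39
f 7 20 36
f 20 3 35
f 36 35 11
f 20 35 36
f 9 27 28
f 27 7 24
f 28 24 8
f 27 24 28
f 10 33 29
f 33 9 25
f 29 25 2
f 33 25 29
f 44 46 43
f 47 44 43
f 43 46 45
f 45 47 43
f 44 50 46
f 48 44 47
f 48 50 44
f 46 50 45
f 49 47 45
f 45 50 49
f 49 48 47
f 50 48 49
f 52 54 51
f 55 52 51
f 51 54 53
f 53 55 51
f 52 58 54
f 56 52 55
f 56 58 52
f 54 58 53
f 57 55 53
f 53 58 57
f 57 56 55
f 58 56 57
f 60 59 63
f 60 63 61
f 61 63 64
f 61 64 62
f 63 59 65
f 63 65 64
f 64 65 66
f 64 66 62
f 65 59 67
f 65 67 66
f 66 67 68
f 66 68 62
f 67 59 69
f 67 69 68
f 68 69 70
f 68 70 62
f 69 59 71
f 69 71 70
f 70 71 72
f 70 72 62
f 71 59 73
f 71 73 72
f 72 73 74
f 72 74 62
f 73 59 75
f 73 75 74
f 74 75 76
f 74 76 62
f 75 59 77
f 75 77 76
f 76 77 78
f 76 78 62
f 77 59 79
f 77 79 78
f 78 79 80
f 78 80 62
f 79 59 60
f 79 60 80
f 80 60 61
f 80 61 62



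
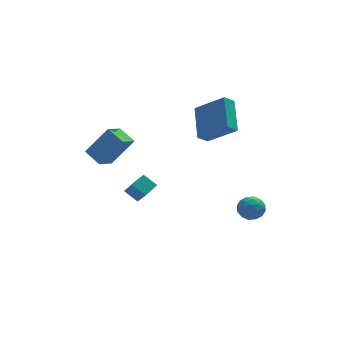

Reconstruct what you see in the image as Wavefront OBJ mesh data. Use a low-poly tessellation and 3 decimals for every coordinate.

v -4.976 0.893 1.614
v -3.754 0.796 3.194
v -4.148 1.686 1.022
v -2.926 1.588 2.602
v -4.434 -0.028 1.138
v -3.212 -0.126 2.718
v -3.606 0.764 0.546
v -2.384 0.667 2.126
v -3.899 -3.31 1.172
v -3.655 -4.035 2.083
v -3.173 -2.751 1.422
v -2.929 -3.476 2.334
v -3.331 -3.804 0.626
v -3.087 -4.529 1.538
v -2.605 -3.245 0.877
v -2.361 -3.97 1.788
v 2.206 -0.89 3.424
v 2.553 0.93 4.535
v 0.877 0.122 2.184
v 1.225 1.941 3.295
v 2.815 -0.701 2.925
v 3.163 1.118 4.036
v 1.487 0.31 1.685
v 1.834 2.13 2.796
v 2.703 -2.437 -2.321
v 3.48 -2.463 -2.136
v 2.44 -3.217 -1.324
v 3.217 -3.243 -1.139
v 2.805 -2.566 -1.038
v 2.968 -2.084 -1.655
v 2.952 -3.596 -1.805
v 3.115 -3.114 -2.422
v 3.634 -3.18 -1.818
v 3.543 -2.543 -1.344
v 2.377 -3.137 -2.116
v 2.286 -2.5 -1.642
v 3.115 -2.382 -2.316
v 2.805 -3.298 -1.144
v 2.563 -2.9 -1.085
v 3.02 -2.916 -0.976
v 2.814 -2.159 -2.033
v 3.27 -2.174 -1.924
v 2.874 -2.234 -1.279
v 2.65 -3.506 -1.536
v 3.106 -3.521 -1.427
v 2.9 -2.764 -2.484
v 3.357 -2.78 -2.375
v 3.046 -3.446 -2.181
v 3.662 -2.818 -2.02
v 3.507 -3.277 -1.434
v 3.352 -3.484 -1.826
v 3.447 -3.201 -2.188
v 3.609 -2.444 -1.742
v 3.454 -2.902 -1.156
v 3.212 -2.504 -1.096
v 3.307 -2.221 -1.459
v 3.699 -2.865 -1.555
v 2.466 -2.778 -2.304
v 2.311 -3.236 -1.718
v 2.613 -3.459 -2.001
v 2.708 -3.176 -2.364
v 2.413 -2.403 -2.026
v 2.258 -2.862 -1.44
v 2.473 -2.479 -1.272
v 2.568 -2.196 -1.634
v 2.221 -2.815 -1.905
f 2 4 1
f 5 2 1
f 1 4 3
f 3 5 1
f 2 8 4
f 6 2 5
f 6 8 2
f 4 8 3
f 7 5 3
f 3 8 7
f 7 6 5
f 8 6 7
f 10 12 9
f 13 10 9
f 9 12 11
f 11 13 9
f 10 16 12
f 14 10 13
f 14 16 10
f 12 16 11
f 15 13 11
f 11 16 15
f 15 14 13
f 16 14 15
f 18 20 17
f 21 18 17
f 17 20 19
f 19 21 17
f 18 24 20
f 22 18 21
f 22 24 18
f 20 24 19
f 23 21 19
f 19 24 23
f 23 22 21
f 24 22 23
f 25 62 41
f 62 36 65
f 41 65 30
f 62 65 41
f 25 41 37
f 41 30 42
f 37 42 26
f 41 42 37
f 25 37 46
f 37 26 47
f 46 47 32
f 37 47 46
f 25 46 58
f 46 32 61
f 58 61 35
f 46 61 58
f 25 58 62
f 58 35 66
f 62 66 36
f 58 66 62
f 26 42 53
f 42 30 56
f 53 56 34
f 42 56 53
f 30 65 43
f 65 36 64
f 43 64 29
f 65 64 43
f 36 66 63
f 66 35 59
f 63 59 27
f 66 59 63
f 35 61 60
f 61 32 48
f 60 48 31
f 61 48 60
f 32 47 52
f 47 26 49
f 52 49 33
f 47 49 52
f 28 54 40
f 54 34 55
f 40 55 29
f 54 55 40
f 28 40 38
f 40 29 39
f 38 39 27
f 40 39 38
f 28 38 45
f 38 27 44
f 45 44 31
f 38 44 45
f 28 45 50
f 45 31 51
f 50 51 33
f 45 51 50
f 28 50 54
f 50 33 57
f 54 57 34
f 50 57 54
f 29 55 43
f 55 34 56
f 43 56 30
f 55 56 43
f 27 39 63
f 39 29 64
f 63 64 36
f 39 64 63
f 31 44 60
f 44 27 59
f 60 59 35
f 44 59 60
f 33 51 52
f 51 31 48
f 52 48 32
f 51 48 52
f 34 57 53
f 57 33 49
f 53 49 26
f 57 49 53



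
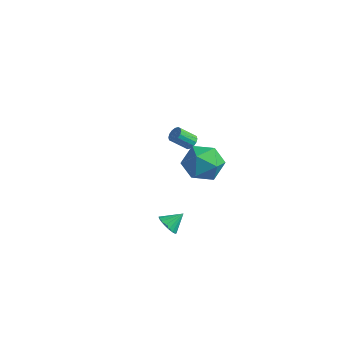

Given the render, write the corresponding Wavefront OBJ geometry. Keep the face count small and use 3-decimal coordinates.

v 0.602 1.15 -1.427
v 1.458 1.352 -0.552
v -0.198 -0.312 -0.308
v 0.658 -0.11 0.567
v -0.224 0.736 0.355
v 0.271 1.64 -0.336
v 0.989 -0.6 -0.524
v 1.484 0.304 -1.215
v 1.697 0.27 0.006
v 0.948 1.096 0.55
v 0.312 -0.056 -1.41
v -0.437 0.77 -0.866
v 1.422 -3.565 -2.113
v 1.766 -3.327 -2.637
v 1.858 -2.815 -1.487
v 1.512 -3.171 -2.648
v 1.241 -3.093 -2.552
v 1.005 -3.108 -2.37
v 0.852 -3.214 -2.137
v 0.812 -3.389 -1.9
v 0.893 -3.599 -1.704
v 1.078 -3.803 -1.59
v 1.332 -3.959 -1.579
v 1.603 -4.037 -1.674
v 1.839 -4.022 -1.856
v 1.992 -3.916 -2.089
v 2.032 -3.741 -2.327
v 1.952 -3.531 -2.523
v -2.958 4.322 -3.256
v -2.627 4.46 -2.893
v -3.251 3.816 -2.081
v -3.582 3.678 -2.444
v -2.815 4.646 -2.89
v -3.438 4.002 -2.077
v -3.04 4.745 -2.984
v -3.664 4.101 -2.171
v -3.244 4.731 -3.152
v -3.868 4.087 -2.339
v -3.371 4.607 -3.347
v -3.995 3.964 -2.534
v -3.387 4.407 -3.518
v -4.011 3.763 -2.706
v -3.289 4.184 -3.619
v -3.913 3.54 -2.807
v -3.102 3.998 -3.623
v -3.725 3.354 -2.81
v -2.876 3.899 -3.529
v -3.5 3.255 -2.716
v -2.672 3.913 -3.361
v -3.296 3.269 -2.548
v -2.545 4.036 -3.166
v -3.169 3.393 -2.353
v -2.529 4.237 -2.994
v -3.153 3.593 -2.182
f 1 12 6
f 1 6 2
f 1 2 8
f 1 8 11
f 1 11 12
f 2 6 10
f 6 12 5
f 12 11 3
f 11 8 7
f 8 2 9
f 4 10 5
f 4 5 3
f 4 3 7
f 4 7 9
f 4 9 10
f 5 10 6
f 3 5 12
f 7 3 11
f 9 7 8
f 10 9 2
f 14 13 16
f 14 16 15
f 16 13 17
f 16 17 15
f 17 13 18
f 17 18 15
f 18 13 19
f 18 19 15
f 19 13 20
f 19 20 15
f 20 13 21
f 20 21 15
f 21 13 22
f 21 22 15
f 22 13 23
f 22 23 15
f 23 13 24
f 23 24 15
f 24 13 25
f 24 25 15
f 25 13 26
f 25 26 15
f 26 13 27
f 26 27 15
f 27 13 28
f 27 28 15
f 28 13 14
f 28 14 15
f 30 29 33
f 30 33 31
f 31 33 34
f 31 34 32
f 33 29 35
f 33 35 34
f 34 35 36
f 34 36 32
f 35 29 37
f 35 37 36
f 36 37 38
f 36 38 32
f 37 29 39
f 37 39 38
f 38 39 40
f 38 40 32
f 39 29 41
f 39 41 40
f 40 41 42
f 40 42 32
f 41 29 43
f 41 43 42
f 42 43 44
f 42 44 32
f 43 29 45
f 43 45 44
f 44 45 46
f 44 46 32
f 45 29 47
f 45 47 46
f 46 47 48
f 46 48 32
f 47 29 49
f 47 49 48
f 48 49 50
f 48 50 32
f 49 29 51
f 49 51 50
f 50 51 52
f 50 52 32
f 51 29 53
f 51 53 52
f 52 53 54
f 52 54 32
f 53 29 30
f 53 30 54
f 54 30 31
f 54 31 32



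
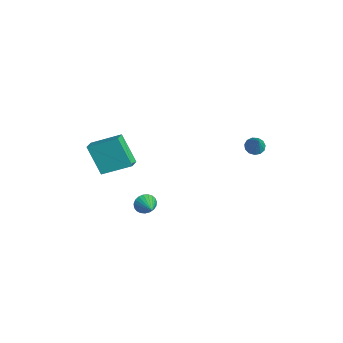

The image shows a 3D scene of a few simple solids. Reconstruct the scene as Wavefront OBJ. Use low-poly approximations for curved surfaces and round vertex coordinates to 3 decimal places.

v 1.077 -2.385 -3.332
v 1.306 -2.75 -3.897
v 2.403 -2.335 -2.828
v 1.33 -2.47 -3.99
v 1.311 -2.176 -3.969
v 1.252 -1.919 -3.838
v 1.162 -1.742 -3.62
v 1.057 -1.676 -3.352
v 0.956 -1.733 -3.08
v 0.876 -1.902 -2.852
v 0.83 -2.156 -2.707
v 0.827 -2.448 -2.671
v 0.868 -2.73 -2.748
v 0.944 -2.953 -2.927
v 1.044 -3.077 -3.176
v 1.149 -3.082 -3.451
v 1.241 -2.966 -3.707
v -1.655 -4.919 0.676
v -0.998 -5.325 0.921
v -0.955 -3.217 1.625
v -0.298 -3.623 1.869
v -0.622 -4.337 -1.129
v 0.035 -4.743 -0.885
v 0.078 -2.635 -0.181
v 0.735 -3.041 0.064
v 2.378 3.846 1.605
v 2.72 4.32 1.397
v 3.282 3.734 2.835
v 2.468 4.459 1.595
v 2.188 4.404 1.796
v 1.968 4.172 1.937
v 1.878 3.836 1.972
v 1.947 3.503 1.891
v 2.153 3.279 1.719
v 2.431 3.235 1.511
v 2.691 3.385 1.333
v 2.853 3.681 1.242
v 2.863 4.03 1.266
f 2 1 4
f 2 4 3
f 4 1 5
f 4 5 3
f 5 1 6
f 5 6 3
f 6 1 7
f 6 7 3
f 7 1 8
f 7 8 3
f 8 1 9
f 8 9 3
f 9 1 10
f 9 10 3
f 10 1 11
f 10 11 3
f 11 1 12
f 11 12 3
f 12 1 13
f 12 13 3
f 13 1 14
f 13 14 3
f 14 1 15
f 14 15 3
f 15 1 16
f 15 16 3
f 16 1 17
f 16 17 3
f 17 1 2
f 17 2 3
f 19 21 18
f 22 19 18
f 18 21 20
f 20 22 18
f 19 25 21
f 23 19 22
f 23 25 19
f 21 25 20
f 24 22 20
f 20 25 24
f 24 23 22
f 25 23 24
f 27 26 29
f 27 29 28
f 29 26 30
f 29 30 28
f 30 26 31
f 30 31 28
f 31 26 32
f 31 32 28
f 32 26 33
f 32 33 28
f 33 26 34
f 33 34 28
f 34 26 35
f 34 35 28
f 35 26 36
f 35 36 28
f 36 26 37
f 36 37 28
f 37 26 38
f 37 38 28
f 38 26 27
f 38 27 28



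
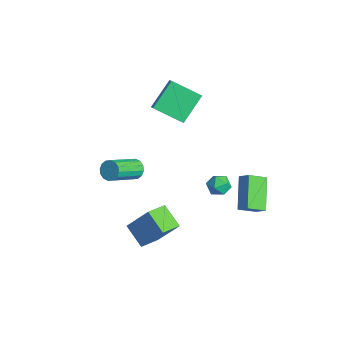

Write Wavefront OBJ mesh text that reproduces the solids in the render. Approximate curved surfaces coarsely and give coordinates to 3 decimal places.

v 3.093 3.841 -1.442
v 3.002 2.859 -0.891
v 1.734 4.605 -0.304
v 1.643 3.622 0.247
v 3.657 4.078 -0.927
v 3.566 3.095 -0.376
v 2.298 4.841 0.211
v 2.207 3.859 0.762
v -0.984 3.571 -2.095
v -0.727 3.999 -2.593
v 0.047 3.101 -1.967
v 0.304 3.529 -2.465
v 0.105 3.792 -1.842
v -0.532 4.082 -1.921
v -0.148 3.018 -2.639
v -0.785 3.308 -2.718
v -0.211 3.657 -2.929
v -0.054 4.136 -2.436
v -0.626 2.964 -2.124
v -0.469 3.443 -1.631
v 2.785 -1.363 -1.628
v 3.252 -2.471 -1.218
v 1.629 -1.592 -0.929
v 2.096 -2.7 -0.52
v 3.484 -0.54 -0.2
v 3.951 -1.648 0.209
v 2.328 -0.769 0.498
v 2.795 -1.877 0.908
v -3.055 0.085 -1.838
v -2.772 0.455 -1.429
v -2.222 -1.175 -0.333
v -2.505 -1.545 -0.742
v -3.073 0.427 -1.321
v -2.523 -1.204 -0.225
v -3.369 0.307 -1.351
v -2.819 -1.324 -0.255
v -3.581 0.127 -1.512
v -3.031 -1.503 -0.416
v -3.652 -0.064 -1.76
v -3.102 -1.694 -0.664
v -3.563 -0.215 -2.029
v -3.013 -1.845 -0.933
v -3.338 -0.285 -2.247
v -2.788 -1.915 -1.151
v -3.037 -0.256 -2.355
v -2.487 -1.887 -1.259
v -2.741 -0.136 -2.325
v -2.191 -1.767 -1.229
v -2.529 0.043 -2.164
v -1.979 -1.587 -1.068
v -2.458 0.234 -1.916
v -1.908 -1.396 -0.82
v -2.547 0.385 -1.647
v -1.997 -1.245 -0.551
v -3.765 1.396 2.183
v -4.368 2.725 3.352
v -2.728 2.596 1.354
v -3.331 3.925 2.523
v -3.129 1.215 2.717
v -3.732 2.544 3.886
v -2.092 2.415 1.888
v -2.695 3.744 3.057
f 2 4 1
f 5 2 1
f 1 4 3
f 3 5 1
f 2 8 4
f 6 2 5
f 6 8 2
f 4 8 3
f 7 5 3
f 3 8 7
f 7 6 5
f 8 6 7
f 9 20 14
f 9 14 10
f 9 10 16
f 9 16 19
f 9 19 20
f 10 14 18
f 14 20 13
f 20 19 11
f 19 16 15
f 16 10 17
f 12 18 13
f 12 13 11
f 12 11 15
f 12 15 17
f 12 17 18
f 13 18 14
f 11 13 20
f 15 11 19
f 17 15 16
f 18 17 10
f 22 24 21
f 25 22 21
f 21 24 23
f 23 25 21
f 22 28 24
f 26 22 25
f 26 28 22
f 24 28 23
f 27 25 23
f 23 28 27
f 27 26 25
f 28 26 27
f 30 29 33
f 30 33 31
f 31 33 34
f 31 34 32
f 33 29 35
f 33 35 34
f 34 35 36
f 34 36 32
f 35 29 37
f 35 37 36
f 36 37 38
f 36 38 32
f 37 29 39
f 37 39 38
f 38 39 40
f 38 40 32
f 39 29 41
f 39 41 40
f 40 41 42
f 40 42 32
f 41 29 43
f 41 43 42
f 42 43 44
f 42 44 32
f 43 29 45
f 43 45 44
f 44 45 46
f 44 46 32
f 45 29 47
f 45 47 46
f 46 47 48
f 46 48 32
f 47 29 49
f 47 49 48
f 48 49 50
f 48 50 32
f 49 29 51
f 49 51 50
f 50 51 52
f 50 52 32
f 51 29 53
f 51 53 52
f 52 53 54
f 52 54 32
f 53 29 30
f 53 30 54
f 54 30 31
f 54 31 32
f 56 58 55
f 59 56 55
f 55 58 57
f 57 59 55
f 56 62 58
f 60 56 59
f 60 62 56
f 58 62 57
f 61 59 57
f 57 62 61
f 61 60 59
f 62 60 61



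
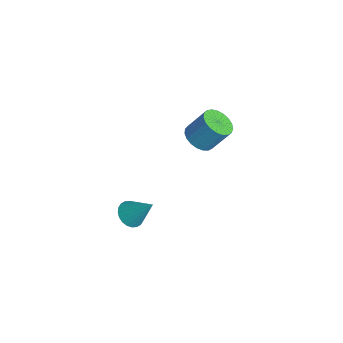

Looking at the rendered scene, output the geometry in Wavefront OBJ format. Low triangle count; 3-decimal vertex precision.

v 2.645 -4.38 2.178
v 3.224 -4.298 1.776
v 3.395 -3.6 3.422
v 3.084 -4.067 1.716
v 2.876 -3.883 1.726
v 2.633 -3.776 1.805
v 2.392 -3.76 1.941
v 2.19 -3.839 2.113
v 2.056 -4.001 2.294
v 2.013 -4.22 2.458
v 2.065 -4.463 2.579
v 2.206 -4.694 2.639
v 2.413 -4.877 2.629
v 2.656 -4.985 2.55
v 2.897 -5 2.414
v 3.1 -4.921 2.243
v 3.233 -4.76 2.061
v 3.277 -4.541 1.897
v -3.536 1.047 -0.042
v -2.686 0.931 -0.184
v -2.353 1.778 1.12
v -3.204 1.893 1.262
v -2.752 1.237 -0.366
v -2.419 2.083 0.938
v -2.953 1.51 -0.492
v -2.62 2.356 0.813
v -3.255 1.703 -0.54
v -2.923 2.549 0.765
v -3.606 1.782 -0.502
v -3.273 2.629 0.803
v -3.945 1.735 -0.384
v -3.612 2.581 0.92
v -4.213 1.568 -0.208
v -3.88 2.414 1.097
v -4.364 1.311 -0.002
v -4.032 2.157 1.302
v -4.372 1.009 0.196
v -4.04 1.855 1.5
v -4.236 0.713 0.353
v -3.903 1.559 1.657
v -3.978 0.475 0.442
v -3.645 1.321 1.746
v -3.644 0.336 0.447
v -3.312 1.182 1.751
v -3.292 0.319 0.367
v -2.959 1.166 1.672
v -2.982 0.429 0.217
v -2.649 1.275 1.521
v -2.767 0.645 0.022
v -2.434 1.492 1.326
f 2 1 4
f 2 4 3
f 4 1 5
f 4 5 3
f 5 1 6
f 5 6 3
f 6 1 7
f 6 7 3
f 7 1 8
f 7 8 3
f 8 1 9
f 8 9 3
f 9 1 10
f 9 10 3
f 10 1 11
f 10 11 3
f 11 1 12
f 11 12 3
f 12 1 13
f 12 13 3
f 13 1 14
f 13 14 3
f 14 1 15
f 14 15 3
f 15 1 16
f 15 16 3
f 16 1 17
f 16 17 3
f 17 1 18
f 17 18 3
f 18 1 2
f 18 2 3
f 20 19 23
f 20 23 21
f 21 23 24
f 21 24 22
f 23 19 25
f 23 25 24
f 24 25 26
f 24 26 22
f 25 19 27
f 25 27 26
f 26 27 28
f 26 28 22
f 27 19 29
f 27 29 28
f 28 29 30
f 28 30 22
f 29 19 31
f 29 31 30
f 30 31 32
f 30 32 22
f 31 19 33
f 31 33 32
f 32 33 34
f 32 34 22
f 33 19 35
f 33 35 34
f 34 35 36
f 34 36 22
f 35 19 37
f 35 37 36
f 36 37 38
f 36 38 22
f 37 19 39
f 37 39 38
f 38 39 40
f 38 40 22
f 39 19 41
f 39 41 40
f 40 41 42
f 40 42 22
f 41 19 43
f 41 43 42
f 42 43 44
f 42 44 22
f 43 19 45
f 43 45 44
f 44 45 46
f 44 46 22
f 45 19 47
f 45 47 46
f 46 47 48
f 46 48 22
f 47 19 49
f 47 49 48
f 48 49 50
f 48 50 22
f 49 19 20
f 49 20 50
f 50 20 21
f 50 21 22



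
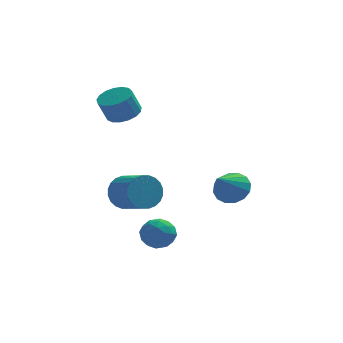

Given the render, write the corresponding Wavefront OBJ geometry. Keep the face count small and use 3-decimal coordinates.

v -0.527 -2.689 -3.43
v 0.067 -2.177 -2.959
v 0.593 -3.483 -3.981
v 1.187 -2.971 -3.51
v 0.626 -3.543 -3.068
v -0.066 -3.051 -2.728
v 0.726 -2.609 -4.212
v 0.034 -2.117 -3.872
v 0.842 -2.127 -3.443
v 0.78 -2.704 -2.736
v -0.12 -2.956 -4.204
v -0.182 -3.533 -3.497
v -0.329 -2.363 -3.146
v 0.989 -3.297 -3.794
v 0.659 -3.633 -3.534
v 1.008 -3.332 -3.258
v -0.407 -2.877 -3.01
v -0.058 -2.576 -2.734
v 0.271 -3.379 -2.798
v 0.718 -3.084 -4.206
v 1.067 -2.783 -3.93
v -0.348 -2.328 -3.682
v 0.001 -2.027 -3.406
v 0.389 -2.281 -4.142
v 0.476 -2.033 -3.154
v 1.135 -2.5 -3.478
v 0.864 -2.287 -3.89
v 0.457 -1.998 -3.69
v 0.44 -2.372 -2.738
v 1.099 -2.839 -3.062
v 0.769 -3.175 -2.803
v 0.362 -2.886 -2.602
v 0.895 -2.343 -3.023
v -0.439 -2.821 -3.878
v 0.22 -3.288 -4.202
v 0.298 -2.774 -4.338
v -0.109 -2.485 -4.137
v -0.475 -3.16 -3.462
v 0.184 -3.627 -3.786
v 0.203 -3.662 -3.25
v -0.204 -3.373 -3.05
v -0.235 -3.317 -3.917
v 4.068 2.734 -3.242
v 4.972 2.53 -2.866
v 3.252 1.446 -1.978
v 4.794 2.923 -2.581
v 4.421 3.265 -2.472
v 3.954 3.466 -2.57
v 3.517 3.47 -2.848
v 3.228 3.276 -3.231
v 3.164 2.938 -3.618
v 3.342 2.545 -3.903
v 3.714 2.202 -4.012
v 4.182 2.002 -3.914
v 4.619 1.998 -3.636
v 4.908 2.191 -3.253
v -1.116 2.964 -3.56
v -0.397 3.128 -4.293
v 0.555 1.821 -3.652
v -0.164 1.656 -2.92
v -0.264 3.371 -3.996
v 0.688 2.063 -3.355
v -0.261 3.551 -3.633
v 0.691 2.243 -2.992
v -0.388 3.642 -3.258
v 0.564 2.334 -2.617
v -0.626 3.63 -2.93
v 0.326 2.322 -2.289
v -0.939 3.516 -2.697
v 0.014 2.208 -2.056
v -1.278 3.318 -2.596
v -0.326 2.011 -1.955
v -1.593 3.067 -2.642
v -0.641 1.759 -2.001
v -1.835 2.799 -2.828
v -0.883 1.492 -2.187
v -1.968 2.557 -3.125
v -1.016 1.249 -2.484
v -1.971 2.377 -3.488
v -1.019 1.069 -2.847
v -1.844 2.286 -3.863
v -0.892 0.978 -3.222
v -1.606 2.298 -4.191
v -0.654 0.99 -3.55
v -1.294 2.412 -4.424
v -0.341 1.104 -3.783
v -0.954 2.609 -4.525
v -0.002 1.302 -3.884
v -0.639 2.861 -4.479
v 0.313 1.553 -3.838
v -1.153 3.177 1.757
v -0.464 3.644 2.124
v -0.917 3.35 3.35
v -1.607 2.883 2.983
v -0.779 3.941 2.079
v -1.232 3.647 3.305
v -1.179 4.064 1.96
v -1.633 3.77 3.186
v -1.574 3.983 1.795
v -2.027 3.689 3.021
v -1.872 3.718 1.621
v -2.326 3.424 2.847
v -2.006 3.328 1.478
v -2.46 3.034 2.704
v -1.944 2.905 1.399
v -2.398 2.611 2.625
v -1.701 2.543 1.402
v -2.155 2.249 2.628
v -1.333 2.327 1.487
v -1.786 2.033 2.713
v -0.923 2.305 1.633
v -1.377 2.011 2.859
v -0.566 2.484 1.808
v -1.02 2.19 3.034
v -0.344 2.821 1.971
v -0.797 2.527 3.197
v -0.307 3.239 2.085
v -0.76 2.945 3.311
f 1 38 17
f 38 12 41
f 17 41 6
f 38 41 17
f 1 17 13
f 17 6 18
f 13 18 2
f 17 18 13
f 1 13 22
f 13 2 23
f 22 23 8
f 13 23 22
f 1 22 34
f 22 8 37
f 34 37 11
f 22 37 34
f 1 34 38
f 34 11 42
f 38 42 12
f 34 42 38
f 2 18 29
f 18 6 32
f 29 32 10
f 18 32 29
f 6 41 19
f 41 12 40
f 19 40 5
f 41 40 19
f 12 42 39
f 42 11 35
f 39 35 3
f 42 35 39
f 11 37 36
f 37 8 24
f 36 24 7
f 37 24 36
f 8 23 28
f 23 2 25
f 28 25 9
f 23 25 28
f 4 30 16
f 30 10 31
f 16 31 5
f 30 31 16
f 4 16 14
f 16 5 15
f 14 15 3
f 16 15 14
f 4 14 21
f 14 3 20
f 21 20 7
f 14 20 21
f 4 21 26
f 21 7 27
f 26 27 9
f 21 27 26
f 4 26 30
f 26 9 33
f 30 33 10
f 26 33 30
f 5 31 19
f 31 10 32
f 19 32 6
f 31 32 19
f 3 15 39
f 15 5 40
f 39 40 12
f 15 40 39
f 7 20 36
f 20 3 35
f 36 35 11
f 20 35 36
f 9 27 28
f 27 7 24
f 28 24 8
f 27 24 28
f 10 33 29
f 33 9 25
f 29 25 2
f 33 25 29
f 44 43 46
f 44 46 45
f 46 43 47
f 46 47 45
f 47 43 48
f 47 48 45
f 48 43 49
f 48 49 45
f 49 43 50
f 49 50 45
f 50 43 51
f 50 51 45
f 51 43 52
f 51 52 45
f 52 43 53
f 52 53 45
f 53 43 54
f 53 54 45
f 54 43 55
f 54 55 45
f 55 43 56
f 55 56 45
f 56 43 44
f 56 44 45
f 58 57 61
f 58 61 59
f 59 61 62
f 59 62 60
f 61 57 63
f 61 63 62
f 62 63 64
f 62 64 60
f 63 57 65
f 63 65 64
f 64 65 66
f 64 66 60
f 65 57 67
f 65 67 66
f 66 67 68
f 66 68 60
f 67 57 69
f 67 69 68
f 68 69 70
f 68 70 60
f 69 57 71
f 69 71 70
f 70 71 72
f 70 72 60
f 71 57 73
f 71 73 72
f 72 73 74
f 72 74 60
f 73 57 75
f 73 75 74
f 74 75 76
f 74 76 60
f 75 57 77
f 75 77 76
f 76 77 78
f 76 78 60
f 77 57 79
f 77 79 78
f 78 79 80
f 78 80 60
f 79 57 81
f 79 81 80
f 80 81 82
f 80 82 60
f 81 57 83
f 81 83 82
f 82 83 84
f 82 84 60
f 83 57 85
f 83 85 84
f 84 85 86
f 84 86 60
f 85 57 87
f 85 87 86
f 86 87 88
f 86 88 60
f 87 57 89
f 87 89 88
f 88 89 90
f 88 90 60
f 89 57 58
f 89 58 90
f 90 58 59
f 90 59 60
f 92 91 95
f 92 95 93
f 93 95 96
f 93 96 94
f 95 91 97
f 95 97 96
f 96 97 98
f 96 98 94
f 97 91 99
f 97 99 98
f 98 99 100
f 98 100 94
f 99 91 101
f 99 101 100
f 100 101 102
f 100 102 94
f 101 91 103
f 101 103 102
f 102 103 104
f 102 104 94
f 103 91 105
f 103 105 104
f 104 105 106
f 104 106 94
f 105 91 107
f 105 107 106
f 106 107 108
f 106 108 94
f 107 91 109
f 107 109 108
f 108 109 110
f 108 110 94
f 109 91 111
f 109 111 110
f 110 111 112
f 110 112 94
f 111 91 113
f 111 113 112
f 112 113 114
f 112 114 94
f 113 91 115
f 113 115 114
f 114 115 116
f 114 116 94
f 115 91 117
f 115 117 116
f 116 117 118
f 116 118 94
f 117 91 92
f 117 92 118
f 118 92 93
f 118 93 94



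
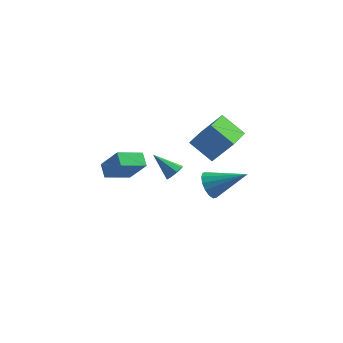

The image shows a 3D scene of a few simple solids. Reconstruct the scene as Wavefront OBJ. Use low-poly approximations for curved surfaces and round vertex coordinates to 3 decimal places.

v 2.686 -1.776 -0.987
v 3.101 -1.999 -1.682
v 4.554 -1.524 0.047
v 3.058 -1.567 -1.71
v 2.915 -1.191 -1.544
v 2.711 -0.972 -1.229
v 2.5 -0.969 -0.848
v 2.339 -1.182 -0.505
v 2.271 -1.554 -0.291
v 2.314 -1.986 -0.263
v 2.457 -2.361 -0.429
v 2.661 -2.58 -0.745
v 2.872 -2.584 -1.125
v 3.033 -2.371 -1.468
v 1.829 2.227 -2.267
v 0.507 2.571 -1.29
v 1.994 4.081 -2.697
v 0.671 4.425 -1.719
v 2.929 2.455 -0.861
v 1.606 2.799 0.117
v 3.093 4.309 -1.29
v 1.771 4.653 -0.313
v -2.712 0.831 -2.476
v -3.118 1.518 -2.018
v -3.736 1.169 -3.892
v -4.143 1.856 -3.434
v -1.617 1.844 -3.026
v -2.024 2.531 -2.568
v -2.642 2.182 -4.442
v -3.048 2.869 -3.984
v 0.65 -0.861 -1.121
v 1.02 -0.834 -0.675
v -0.55 -0.619 -0.139
v 0.949 -0.437 -0.86
v 0.702 -0.288 -1.198
v 0.426 -0.474 -1.491
v 0.281 -0.887 -1.567
v 0.352 -1.284 -1.382
v 0.598 -1.433 -1.044
v 0.875 -1.247 -0.751
f 2 1 4
f 2 4 3
f 4 1 5
f 4 5 3
f 5 1 6
f 5 6 3
f 6 1 7
f 6 7 3
f 7 1 8
f 7 8 3
f 8 1 9
f 8 9 3
f 9 1 10
f 9 10 3
f 10 1 11
f 10 11 3
f 11 1 12
f 11 12 3
f 12 1 13
f 12 13 3
f 13 1 14
f 13 14 3
f 14 1 2
f 14 2 3
f 16 18 15
f 19 16 15
f 15 18 17
f 17 19 15
f 16 22 18
f 20 16 19
f 20 22 16
f 18 22 17
f 21 19 17
f 17 22 21
f 21 20 19
f 22 20 21
f 24 26 23
f 27 24 23
f 23 26 25
f 25 27 23
f 24 30 26
f 28 24 27
f 28 30 24
f 26 30 25
f 29 27 25
f 25 30 29
f 29 28 27
f 30 28 29
f 32 31 34
f 32 34 33
f 34 31 35
f 34 35 33
f 35 31 36
f 35 36 33
f 36 31 37
f 36 37 33
f 37 31 38
f 37 38 33
f 38 31 39
f 38 39 33
f 39 31 40
f 39 40 33
f 40 31 32
f 40 32 33

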